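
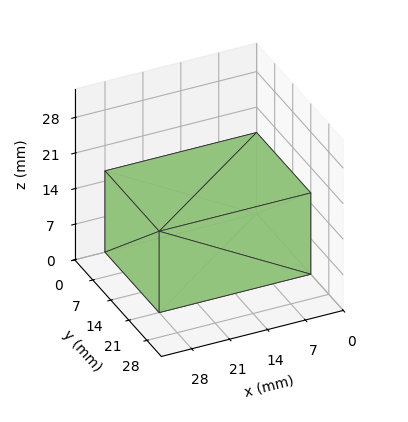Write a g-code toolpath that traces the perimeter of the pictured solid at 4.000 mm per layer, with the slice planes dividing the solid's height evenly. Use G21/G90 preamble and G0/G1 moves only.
Reading the render: the shape is a rectangular box, roughly 28 × 21 mm footprint and 16 mm tall (dimensions read to the nearest mm from the axis ticks). For the g-code, the solid's height is divided into equal slices at the stated Δz and each level perimeter traced with G1 moves after a G0 lift.

; perimeter-only toolpath
G21 ; units = mm
G90 ; absolute positioning
G28 ; home
; layer 1
G0 Z4.000
G0 X0.000 Y0.000
G1 X28.000 Y0.000
G1 X28.000 Y21.000
G1 X0.000 Y21.000
G1 X0.000 Y0.000
; layer 2
G0 Z8.000
G0 X0.000 Y0.000
G1 X28.000 Y0.000
G1 X28.000 Y21.000
G1 X0.000 Y21.000
G1 X0.000 Y0.000
; layer 3
G0 Z12.000
G0 X0.000 Y0.000
G1 X28.000 Y0.000
G1 X28.000 Y21.000
G1 X0.000 Y21.000
G1 X0.000 Y0.000
; layer 4
G0 Z16.000
G0 X0.000 Y0.000
G1 X28.000 Y0.000
G1 X28.000 Y21.000
G1 X0.000 Y21.000
G1 X0.000 Y0.000
M2 ; end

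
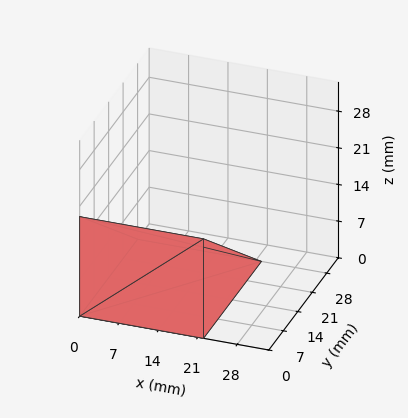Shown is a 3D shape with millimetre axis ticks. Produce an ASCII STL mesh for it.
Reading the render: the shape is a wedge (ramp): 22 × 28 mm base, rising to 19 mm along the y=0 edge and sloping linearly to z=0 at y=28 (dimensions read to the nearest mm from the axis ticks). For the STL, each face is triangulated and given an outward normal.

solid part
  facet normal 0.0000 0.0000 -1.0000
    outer loop
      vertex 22.0 28.0 0.0
      vertex 22.0 0.0 0.0
      vertex 0.0 0.0 0.0
    endloop
  endfacet
  facet normal 0.0000 0.0000 -1.0000
    outer loop
      vertex 0.0 28.0 0.0
      vertex 22.0 28.0 0.0
      vertex 0.0 0.0 0.0
    endloop
  endfacet
  facet normal 0.0000 -1.0000 0.0000
    outer loop
      vertex 0.0 0.0 0.0
      vertex 22.0 0.0 0.0
      vertex 22.0 0.0 19.0
    endloop
  endfacet
  facet normal 0.0000 -1.0000 0.0000
    outer loop
      vertex 0.0 0.0 0.0
      vertex 22.0 0.0 19.0
      vertex 0.0 0.0 19.0
    endloop
  endfacet
  facet normal 0.0000 0.5615 0.8275
    outer loop
      vertex 0.0 0.0 19.0
      vertex 22.0 0.0 19.0
      vertex 22.0 28.0 0.0
    endloop
  endfacet
  facet normal 0.0000 0.5615 0.8275
    outer loop
      vertex 0.0 0.0 19.0
      vertex 22.0 28.0 0.0
      vertex 0.0 28.0 0.0
    endloop
  endfacet
  facet normal -1.0000 0.0000 0.0000
    outer loop
      vertex 0.0 0.0 19.0
      vertex 0.0 28.0 0.0
      vertex 0.0 0.0 0.0
    endloop
  endfacet
  facet normal 1.0000 0.0000 0.0000
    outer loop
      vertex 22.0 0.0 0.0
      vertex 22.0 28.0 0.0
      vertex 22.0 0.0 19.0
    endloop
  endfacet
endsolid part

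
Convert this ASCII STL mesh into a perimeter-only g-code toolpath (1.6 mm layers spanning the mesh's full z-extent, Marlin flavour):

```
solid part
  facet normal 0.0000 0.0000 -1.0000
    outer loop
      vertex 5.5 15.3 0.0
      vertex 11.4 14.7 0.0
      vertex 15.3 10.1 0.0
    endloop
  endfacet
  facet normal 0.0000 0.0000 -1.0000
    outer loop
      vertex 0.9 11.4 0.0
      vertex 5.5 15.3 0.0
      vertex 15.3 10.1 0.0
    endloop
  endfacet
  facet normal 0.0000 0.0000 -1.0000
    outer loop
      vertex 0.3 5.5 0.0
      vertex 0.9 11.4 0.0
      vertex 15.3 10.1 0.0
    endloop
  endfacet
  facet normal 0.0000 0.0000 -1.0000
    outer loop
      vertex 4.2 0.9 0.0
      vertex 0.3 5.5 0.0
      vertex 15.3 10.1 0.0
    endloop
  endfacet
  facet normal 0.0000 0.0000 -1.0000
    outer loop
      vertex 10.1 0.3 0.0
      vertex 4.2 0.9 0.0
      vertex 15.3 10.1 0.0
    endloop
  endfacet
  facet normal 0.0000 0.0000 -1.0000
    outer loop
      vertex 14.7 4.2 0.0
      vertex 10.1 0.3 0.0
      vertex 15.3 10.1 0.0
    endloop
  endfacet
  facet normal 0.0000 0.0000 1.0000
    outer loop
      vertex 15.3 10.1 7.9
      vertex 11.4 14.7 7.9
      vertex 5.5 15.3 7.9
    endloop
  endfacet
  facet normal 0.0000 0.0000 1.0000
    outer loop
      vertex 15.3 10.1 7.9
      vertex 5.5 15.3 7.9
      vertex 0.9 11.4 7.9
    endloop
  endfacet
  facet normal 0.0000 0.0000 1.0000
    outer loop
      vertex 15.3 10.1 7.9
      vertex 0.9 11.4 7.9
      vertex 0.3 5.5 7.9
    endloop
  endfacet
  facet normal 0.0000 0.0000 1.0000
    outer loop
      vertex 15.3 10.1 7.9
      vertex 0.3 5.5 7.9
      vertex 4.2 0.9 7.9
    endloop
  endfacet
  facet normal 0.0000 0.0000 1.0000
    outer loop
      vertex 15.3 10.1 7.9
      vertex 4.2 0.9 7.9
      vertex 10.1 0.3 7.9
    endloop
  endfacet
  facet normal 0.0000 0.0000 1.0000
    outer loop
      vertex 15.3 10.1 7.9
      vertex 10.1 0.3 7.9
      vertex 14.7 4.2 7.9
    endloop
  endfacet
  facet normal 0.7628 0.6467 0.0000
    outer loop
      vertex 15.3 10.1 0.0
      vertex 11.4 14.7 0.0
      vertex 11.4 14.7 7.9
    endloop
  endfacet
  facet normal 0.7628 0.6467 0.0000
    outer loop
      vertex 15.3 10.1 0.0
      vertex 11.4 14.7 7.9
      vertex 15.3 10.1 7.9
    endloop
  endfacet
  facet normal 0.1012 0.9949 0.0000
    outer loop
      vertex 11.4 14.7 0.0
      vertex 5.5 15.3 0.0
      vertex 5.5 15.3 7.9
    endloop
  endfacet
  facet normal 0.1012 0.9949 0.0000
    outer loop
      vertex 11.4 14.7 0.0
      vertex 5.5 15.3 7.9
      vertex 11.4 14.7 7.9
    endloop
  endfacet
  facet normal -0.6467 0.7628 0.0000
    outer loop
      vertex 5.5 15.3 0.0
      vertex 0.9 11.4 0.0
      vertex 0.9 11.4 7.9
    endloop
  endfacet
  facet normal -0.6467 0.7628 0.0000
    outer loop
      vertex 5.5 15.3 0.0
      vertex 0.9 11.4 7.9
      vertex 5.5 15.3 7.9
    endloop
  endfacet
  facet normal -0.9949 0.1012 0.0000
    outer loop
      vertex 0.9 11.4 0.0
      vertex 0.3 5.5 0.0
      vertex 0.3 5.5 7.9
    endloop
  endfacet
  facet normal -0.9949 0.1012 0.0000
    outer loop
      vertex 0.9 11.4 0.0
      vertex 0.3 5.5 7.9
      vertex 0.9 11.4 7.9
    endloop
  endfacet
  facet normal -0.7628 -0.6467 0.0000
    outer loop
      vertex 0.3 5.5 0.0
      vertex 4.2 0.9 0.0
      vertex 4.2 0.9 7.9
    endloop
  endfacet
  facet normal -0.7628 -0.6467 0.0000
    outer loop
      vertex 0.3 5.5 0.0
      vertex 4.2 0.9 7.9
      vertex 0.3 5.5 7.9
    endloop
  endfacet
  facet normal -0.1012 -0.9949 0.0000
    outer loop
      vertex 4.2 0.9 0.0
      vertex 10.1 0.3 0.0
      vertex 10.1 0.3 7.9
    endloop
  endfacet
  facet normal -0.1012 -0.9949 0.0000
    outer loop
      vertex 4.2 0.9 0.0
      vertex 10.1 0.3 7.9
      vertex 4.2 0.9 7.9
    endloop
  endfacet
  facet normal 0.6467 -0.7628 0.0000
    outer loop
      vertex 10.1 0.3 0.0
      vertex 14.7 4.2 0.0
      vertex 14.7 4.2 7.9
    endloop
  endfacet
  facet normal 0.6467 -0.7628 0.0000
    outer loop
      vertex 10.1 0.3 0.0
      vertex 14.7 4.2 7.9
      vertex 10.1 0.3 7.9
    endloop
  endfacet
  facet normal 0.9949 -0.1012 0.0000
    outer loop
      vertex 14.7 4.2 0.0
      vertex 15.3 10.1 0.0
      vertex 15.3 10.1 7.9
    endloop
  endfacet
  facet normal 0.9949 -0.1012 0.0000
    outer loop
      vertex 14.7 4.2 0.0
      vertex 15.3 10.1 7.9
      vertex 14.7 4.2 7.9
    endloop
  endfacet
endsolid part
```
; perimeter-only toolpath
G21 ; units = mm
G90 ; absolute positioning
G28 ; home
; layer 1
G0 Z1.6
G0 X15.3 Y10.1
G1 X11.4 Y14.7
G1 X5.5 Y15.3
G1 X0.9 Y11.4
G1 X0.3 Y5.5
G1 X4.2 Y0.9
G1 X10.1 Y0.3
G1 X14.7 Y4.2
G1 X15.3 Y10.1
; layer 2
G0 Z3.2
G0 X15.3 Y10.1
G1 X11.4 Y14.7
G1 X5.5 Y15.3
G1 X0.9 Y11.4
G1 X0.3 Y5.5
G1 X4.2 Y0.9
G1 X10.1 Y0.3
G1 X14.7 Y4.2
G1 X15.3 Y10.1
; layer 3
G0 Z4.7
G0 X15.3 Y10.1
G1 X11.4 Y14.7
G1 X5.5 Y15.3
G1 X0.9 Y11.4
G1 X0.3 Y5.5
G1 X4.2 Y0.9
G1 X10.1 Y0.3
G1 X14.7 Y4.2
G1 X15.3 Y10.1
; layer 4
G0 Z6.3
G0 X15.3 Y10.1
G1 X11.4 Y14.7
G1 X5.5 Y15.3
G1 X0.9 Y11.4
G1 X0.3 Y5.5
G1 X4.2 Y0.9
G1 X10.1 Y0.3
G1 X14.7 Y4.2
G1 X15.3 Y10.1
; layer 5
G0 Z7.9
G0 X15.3 Y10.1
G1 X11.4 Y14.7
G1 X5.5 Y15.3
G1 X0.9 Y11.4
G1 X0.3 Y5.5
G1 X4.2 Y0.9
G1 X10.1 Y0.3
G1 X14.7 Y4.2
G1 X15.3 Y10.1
M2 ; end

The solid is a regular 8-sided prism (a cylinder approximated with 8 flat sides), circumscribed radius ≈ 7.8 mm, height ≈ 7.9 mm. Slicing at Δz = 1.6 mm — 5 equal slices spanning the solid's height, so layer i sits at z = i·h/5 — gives 5 non-empty perimeters. Each is a 8-segment closed polygon; G0 lifts to the layer z and rapids to the start vertex, then G1 traces the edges.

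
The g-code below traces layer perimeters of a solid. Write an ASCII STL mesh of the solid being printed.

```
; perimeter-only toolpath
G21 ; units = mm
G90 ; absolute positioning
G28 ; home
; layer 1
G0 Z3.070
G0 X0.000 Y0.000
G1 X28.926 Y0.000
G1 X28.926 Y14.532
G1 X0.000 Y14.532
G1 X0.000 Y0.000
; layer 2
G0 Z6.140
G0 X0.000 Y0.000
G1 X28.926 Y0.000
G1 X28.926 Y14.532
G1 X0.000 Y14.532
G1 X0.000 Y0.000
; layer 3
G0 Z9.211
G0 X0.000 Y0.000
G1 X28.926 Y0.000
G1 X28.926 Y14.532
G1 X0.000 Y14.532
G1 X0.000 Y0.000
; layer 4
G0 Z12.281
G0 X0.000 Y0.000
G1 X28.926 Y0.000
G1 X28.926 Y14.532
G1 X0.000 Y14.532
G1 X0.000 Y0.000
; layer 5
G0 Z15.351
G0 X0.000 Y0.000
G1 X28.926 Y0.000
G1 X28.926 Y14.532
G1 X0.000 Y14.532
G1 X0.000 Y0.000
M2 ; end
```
solid part
  facet normal 0.0000 0.0000 -1.0000
    outer loop
      vertex 28.926 14.532 0.000
      vertex 28.926 0.000 0.000
      vertex 0.000 0.000 0.000
    endloop
  endfacet
  facet normal 0.0000 0.0000 -1.0000
    outer loop
      vertex 0.000 14.532 0.000
      vertex 28.926 14.532 0.000
      vertex 0.000 0.000 0.000
    endloop
  endfacet
  facet normal 0.0000 0.0000 1.0000
    outer loop
      vertex 0.000 0.000 15.351
      vertex 28.926 0.000 15.351
      vertex 28.926 14.532 15.351
    endloop
  endfacet
  facet normal 0.0000 0.0000 1.0000
    outer loop
      vertex 0.000 0.000 15.351
      vertex 28.926 14.532 15.351
      vertex 0.000 14.532 15.351
    endloop
  endfacet
  facet normal 0.0000 -1.0000 0.0000
    outer loop
      vertex 0.000 0.000 0.000
      vertex 28.926 0.000 0.000
      vertex 28.926 0.000 15.351
    endloop
  endfacet
  facet normal 0.0000 -1.0000 0.0000
    outer loop
      vertex 0.000 0.000 0.000
      vertex 28.926 0.000 15.351
      vertex 0.000 0.000 15.351
    endloop
  endfacet
  facet normal 0.0000 1.0000 0.0000
    outer loop
      vertex 28.926 14.532 15.351
      vertex 28.926 14.532 0.000
      vertex 0.000 14.532 0.000
    endloop
  endfacet
  facet normal 0.0000 1.0000 0.0000
    outer loop
      vertex 0.000 14.532 15.351
      vertex 28.926 14.532 15.351
      vertex 0.000 14.532 0.000
    endloop
  endfacet
  facet normal -1.0000 0.0000 0.0000
    outer loop
      vertex 0.000 14.532 15.351
      vertex 0.000 14.532 0.000
      vertex 0.000 0.000 0.000
    endloop
  endfacet
  facet normal -1.0000 0.0000 0.0000
    outer loop
      vertex 0.000 0.000 15.351
      vertex 0.000 14.532 15.351
      vertex 0.000 0.000 0.000
    endloop
  endfacet
  facet normal 1.0000 0.0000 0.0000
    outer loop
      vertex 28.926 0.000 0.000
      vertex 28.926 14.532 0.000
      vertex 28.926 14.532 15.351
    endloop
  endfacet
  facet normal 1.0000 0.0000 0.0000
    outer loop
      vertex 28.926 0.000 0.000
      vertex 28.926 14.532 15.351
      vertex 28.926 0.000 15.351
    endloop
  endfacet
endsolid part

The G0 Z moves step by Δz≈3.070 mm. Every layer's G1 loop is the same polygon, so the solid is a straight extrusion of it from z=0 to z≈15.4. Closing with flat bottom and top caps and triangulating gives 12 facets — a rectangular box, roughly 28.9 × 14.5 mm footprint and 15.4 mm tall.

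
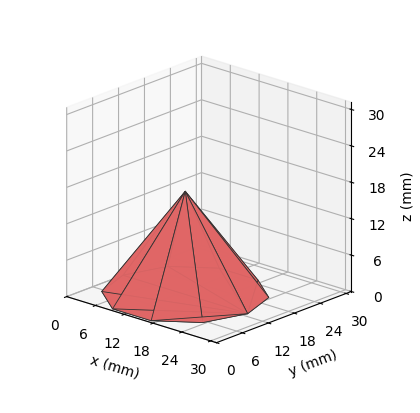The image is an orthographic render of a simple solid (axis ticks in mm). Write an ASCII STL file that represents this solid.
Reading the render: the shape is a regular 10-sided pyramid, base circumscribed radius ≈ 13 mm, apex at z ≈ 17 mm (dimensions read to the nearest mm from the axis ticks). For the STL, each face is triangulated and given an outward normal.

solid part
  facet normal 0.0000 0.0000 -1.0000
    outer loop
      vertex 17.02 25.36 0.00
      vertex 23.52 20.64 0.00
      vertex 26.00 13.00 0.00
    endloop
  endfacet
  facet normal 0.0000 0.0000 -1.0000
    outer loop
      vertex 8.98 25.36 0.00
      vertex 17.02 25.36 0.00
      vertex 26.00 13.00 0.00
    endloop
  endfacet
  facet normal 0.0000 0.0000 -1.0000
    outer loop
      vertex 2.48 20.64 0.00
      vertex 8.98 25.36 0.00
      vertex 26.00 13.00 0.00
    endloop
  endfacet
  facet normal 0.0000 0.0000 -1.0000
    outer loop
      vertex 0.00 13.00 0.00
      vertex 2.48 20.64 0.00
      vertex 26.00 13.00 0.00
    endloop
  endfacet
  facet normal 0.0000 0.0000 -1.0000
    outer loop
      vertex 2.48 5.36 0.00
      vertex 0.00 13.00 0.00
      vertex 26.00 13.00 0.00
    endloop
  endfacet
  facet normal 0.0000 0.0000 -1.0000
    outer loop
      vertex 8.98 0.64 0.00
      vertex 2.48 5.36 0.00
      vertex 26.00 13.00 0.00
    endloop
  endfacet
  facet normal 0.0000 0.0000 -1.0000
    outer loop
      vertex 17.02 0.64 0.00
      vertex 8.98 0.64 0.00
      vertex 26.00 13.00 0.00
    endloop
  endfacet
  facet normal 0.0000 0.0000 -1.0000
    outer loop
      vertex 23.52 5.36 0.00
      vertex 17.02 0.64 0.00
      vertex 26.00 13.00 0.00
    endloop
  endfacet
  facet normal 0.7692 0.2497 0.5882
    outer loop
      vertex 26.00 13.00 0.00
      vertex 23.52 20.64 0.00
      vertex 13.00 13.00 17.00
    endloop
  endfacet
  facet normal 0.4752 0.6544 0.5882
    outer loop
      vertex 23.52 20.64 0.00
      vertex 17.02 25.36 0.00
      vertex 13.00 13.00 17.00
    endloop
  endfacet
  facet normal 0.0000 0.8088 0.5881
    outer loop
      vertex 17.02 25.36 0.00
      vertex 8.98 25.36 0.00
      vertex 13.00 13.00 17.00
    endloop
  endfacet
  facet normal -0.4752 0.6544 0.5882
    outer loop
      vertex 8.98 25.36 0.00
      vertex 2.48 20.64 0.00
      vertex 13.00 13.00 17.00
    endloop
  endfacet
  facet normal -0.7692 0.2497 0.5882
    outer loop
      vertex 2.48 20.64 0.00
      vertex 0.00 13.00 0.00
      vertex 13.00 13.00 17.00
    endloop
  endfacet
  facet normal -0.7692 -0.2497 0.5882
    outer loop
      vertex 0.00 13.00 0.00
      vertex 2.48 5.36 0.00
      vertex 13.00 13.00 17.00
    endloop
  endfacet
  facet normal -0.4752 -0.6544 0.5882
    outer loop
      vertex 2.48 5.36 0.00
      vertex 8.98 0.64 0.00
      vertex 13.00 13.00 17.00
    endloop
  endfacet
  facet normal 0.0000 -0.8088 0.5881
    outer loop
      vertex 8.98 0.64 0.00
      vertex 17.02 0.64 0.00
      vertex 13.00 13.00 17.00
    endloop
  endfacet
  facet normal 0.4752 -0.6544 0.5882
    outer loop
      vertex 17.02 0.64 0.00
      vertex 23.52 5.36 0.00
      vertex 13.00 13.00 17.00
    endloop
  endfacet
  facet normal 0.7692 -0.2497 0.5882
    outer loop
      vertex 23.52 5.36 0.00
      vertex 26.00 13.00 0.00
      vertex 13.00 13.00 17.00
    endloop
  endfacet
endsolid part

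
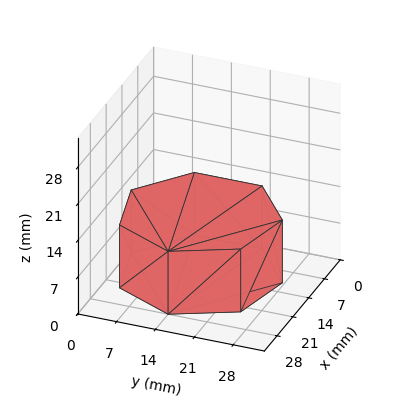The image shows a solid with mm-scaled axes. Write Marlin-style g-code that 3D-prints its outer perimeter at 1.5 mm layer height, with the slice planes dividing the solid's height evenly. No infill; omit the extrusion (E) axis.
Reading the render: the shape is a regular 7-sided prism (a cylinder approximated with 7 flat sides), circumscribed radius ≈ 14 mm, height ≈ 12 mm (dimensions read to the nearest mm from the axis ticks). For the g-code, the solid's height is divided into equal slices at the stated Δz and each level perimeter traced with G1 moves after a G0 lift.

; perimeter-only toolpath
G21 ; units = mm
G90 ; absolute positioning
G28 ; home
; layer 1
G0 Z1.5
G0 X28.0 Y14.0
G1 X22.7 Y24.9
G1 X10.9 Y27.6
G1 X1.4 Y20.1
G1 X1.4 Y7.9
G1 X10.9 Y0.4
G1 X22.7 Y3.1
G1 X28.0 Y14.0
; layer 2
G0 Z3.0
G0 X28.0 Y14.0
G1 X22.7 Y24.9
G1 X10.9 Y27.6
G1 X1.4 Y20.1
G1 X1.4 Y7.9
G1 X10.9 Y0.4
G1 X22.7 Y3.1
G1 X28.0 Y14.0
; layer 3
G0 Z4.5
G0 X28.0 Y14.0
G1 X22.7 Y24.9
G1 X10.9 Y27.6
G1 X1.4 Y20.1
G1 X1.4 Y7.9
G1 X10.9 Y0.4
G1 X22.7 Y3.1
G1 X28.0 Y14.0
; layer 4
G0 Z6.0
G0 X28.0 Y14.0
G1 X22.7 Y24.9
G1 X10.9 Y27.6
G1 X1.4 Y20.1
G1 X1.4 Y7.9
G1 X10.9 Y0.4
G1 X22.7 Y3.1
G1 X28.0 Y14.0
; layer 5
G0 Z7.5
G0 X28.0 Y14.0
G1 X22.7 Y24.9
G1 X10.9 Y27.6
G1 X1.4 Y20.1
G1 X1.4 Y7.9
G1 X10.9 Y0.4
G1 X22.7 Y3.1
G1 X28.0 Y14.0
; layer 6
G0 Z9.0
G0 X28.0 Y14.0
G1 X22.7 Y24.9
G1 X10.9 Y27.6
G1 X1.4 Y20.1
G1 X1.4 Y7.9
G1 X10.9 Y0.4
G1 X22.7 Y3.1
G1 X28.0 Y14.0
; layer 7
G0 Z10.5
G0 X28.0 Y14.0
G1 X22.7 Y24.9
G1 X10.9 Y27.6
G1 X1.4 Y20.1
G1 X1.4 Y7.9
G1 X10.9 Y0.4
G1 X22.7 Y3.1
G1 X28.0 Y14.0
; layer 8
G0 Z12.0
G0 X28.0 Y14.0
G1 X22.7 Y24.9
G1 X10.9 Y27.6
G1 X1.4 Y20.1
G1 X1.4 Y7.9
G1 X10.9 Y0.4
G1 X22.7 Y3.1
G1 X28.0 Y14.0
M2 ; end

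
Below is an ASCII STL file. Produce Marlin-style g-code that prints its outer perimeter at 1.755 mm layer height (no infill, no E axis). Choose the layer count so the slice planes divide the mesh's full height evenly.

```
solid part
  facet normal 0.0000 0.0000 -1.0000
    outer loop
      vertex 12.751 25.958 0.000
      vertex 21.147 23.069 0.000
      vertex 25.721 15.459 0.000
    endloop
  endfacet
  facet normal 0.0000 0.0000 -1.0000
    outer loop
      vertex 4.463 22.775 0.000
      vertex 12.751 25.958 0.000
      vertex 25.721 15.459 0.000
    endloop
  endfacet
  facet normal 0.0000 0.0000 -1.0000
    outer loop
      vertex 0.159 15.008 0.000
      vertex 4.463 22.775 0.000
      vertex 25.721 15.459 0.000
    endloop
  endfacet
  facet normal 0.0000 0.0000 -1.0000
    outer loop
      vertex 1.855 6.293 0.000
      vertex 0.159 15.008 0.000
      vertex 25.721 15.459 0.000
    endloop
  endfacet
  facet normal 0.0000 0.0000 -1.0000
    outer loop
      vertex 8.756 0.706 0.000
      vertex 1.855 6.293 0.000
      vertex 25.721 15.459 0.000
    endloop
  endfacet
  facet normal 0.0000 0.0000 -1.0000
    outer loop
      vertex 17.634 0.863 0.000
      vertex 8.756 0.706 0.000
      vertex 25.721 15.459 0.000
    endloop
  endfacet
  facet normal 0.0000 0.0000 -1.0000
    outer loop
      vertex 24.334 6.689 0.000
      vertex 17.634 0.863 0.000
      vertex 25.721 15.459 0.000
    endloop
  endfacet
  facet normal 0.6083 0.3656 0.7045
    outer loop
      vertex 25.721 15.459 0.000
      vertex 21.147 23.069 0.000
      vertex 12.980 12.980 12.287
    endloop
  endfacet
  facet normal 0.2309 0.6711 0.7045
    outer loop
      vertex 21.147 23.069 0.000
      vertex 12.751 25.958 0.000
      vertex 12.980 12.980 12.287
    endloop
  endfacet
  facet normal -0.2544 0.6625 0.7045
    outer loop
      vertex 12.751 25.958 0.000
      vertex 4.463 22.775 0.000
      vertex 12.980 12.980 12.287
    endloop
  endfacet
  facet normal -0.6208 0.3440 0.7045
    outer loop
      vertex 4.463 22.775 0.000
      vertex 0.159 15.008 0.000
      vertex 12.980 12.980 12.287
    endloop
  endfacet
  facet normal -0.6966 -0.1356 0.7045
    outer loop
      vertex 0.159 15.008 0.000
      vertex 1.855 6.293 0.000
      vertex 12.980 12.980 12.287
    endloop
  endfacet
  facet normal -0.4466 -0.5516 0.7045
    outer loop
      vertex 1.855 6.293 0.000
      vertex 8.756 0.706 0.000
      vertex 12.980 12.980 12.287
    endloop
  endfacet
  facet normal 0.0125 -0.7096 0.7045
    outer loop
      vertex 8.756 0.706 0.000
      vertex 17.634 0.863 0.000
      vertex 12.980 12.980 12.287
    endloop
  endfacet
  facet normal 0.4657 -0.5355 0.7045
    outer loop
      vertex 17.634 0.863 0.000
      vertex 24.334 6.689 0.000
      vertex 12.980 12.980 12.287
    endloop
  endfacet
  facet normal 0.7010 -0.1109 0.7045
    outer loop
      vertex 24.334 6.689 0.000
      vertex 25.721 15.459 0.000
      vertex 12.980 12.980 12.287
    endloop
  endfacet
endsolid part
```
; perimeter-only toolpath
G21 ; units = mm
G90 ; absolute positioning
G28 ; home
; layer 1
G0 Z1.755
G0 X23.901 Y15.105
G1 X19.980 Y21.628
G1 X12.784 Y24.104
G1 X5.680 Y21.376
G1 X1.991 Y14.718
G1 X3.444 Y7.248
G1 X9.359 Y2.459
G1 X16.969 Y2.594
G1 X22.712 Y7.588
G1 X23.901 Y15.105
; layer 2
G0 Z3.511
G0 X22.081 Y14.751
G1 X18.814 Y20.186
G1 X12.816 Y22.250
G1 X6.896 Y19.976
G1 X3.822 Y14.429
G1 X5.034 Y8.204
G1 X9.963 Y4.213
G1 X16.304 Y4.325
G1 X21.090 Y8.486
G1 X22.081 Y14.751
; layer 3
G0 Z5.266
G0 X20.261 Y14.397
G1 X17.647 Y18.745
G1 X12.849 Y20.396
G1 X8.113 Y18.577
G1 X5.654 Y14.139
G1 X6.623 Y9.159
G1 X10.566 Y5.966
G1 X15.639 Y6.056
G1 X19.468 Y9.385
G1 X20.261 Y14.397
; layer 4
G0 Z7.021
G0 X18.440 Y14.042
G1 X16.480 Y17.304
G1 X12.882 Y18.542
G1 X9.330 Y17.178
G1 X7.485 Y13.849
G1 X8.212 Y10.114
G1 X11.170 Y7.720
G1 X14.975 Y7.787
G1 X17.846 Y10.284
G1 X18.440 Y14.042
; layer 5
G0 Z8.776
G0 X16.620 Y13.688
G1 X15.313 Y15.863
G1 X12.915 Y16.688
G1 X10.547 Y15.779
G1 X9.317 Y13.559
G1 X9.801 Y11.069
G1 X11.773 Y9.473
G1 X14.310 Y9.518
G1 X16.224 Y11.183
G1 X16.620 Y13.688
; layer 6
G0 Z10.532
G0 X14.800 Y13.334
G1 X14.147 Y14.421
G1 X12.947 Y14.834
G1 X11.763 Y14.379
G1 X11.148 Y13.270
G1 X11.391 Y12.025
G1 X12.377 Y11.227
G1 X13.645 Y11.249
G1 X14.602 Y12.081
G1 X14.800 Y13.334
M2 ; end

The solid is a regular 9-sided pyramid, base circumscribed radius ≈ 13 mm, apex at z ≈ 12.3 mm. Slicing at Δz = 1.755 mm — 7 equal slices spanning the solid's height, so layer i sits at z = i·h/7 — gives 6 non-empty perimeters. Each is a 9-segment closed polygon; G0 lifts to the layer z and rapids to the start vertex, then G1 traces the edges. The cross-section shrinks linearly with z (the slice at the apex is degenerate and omitted).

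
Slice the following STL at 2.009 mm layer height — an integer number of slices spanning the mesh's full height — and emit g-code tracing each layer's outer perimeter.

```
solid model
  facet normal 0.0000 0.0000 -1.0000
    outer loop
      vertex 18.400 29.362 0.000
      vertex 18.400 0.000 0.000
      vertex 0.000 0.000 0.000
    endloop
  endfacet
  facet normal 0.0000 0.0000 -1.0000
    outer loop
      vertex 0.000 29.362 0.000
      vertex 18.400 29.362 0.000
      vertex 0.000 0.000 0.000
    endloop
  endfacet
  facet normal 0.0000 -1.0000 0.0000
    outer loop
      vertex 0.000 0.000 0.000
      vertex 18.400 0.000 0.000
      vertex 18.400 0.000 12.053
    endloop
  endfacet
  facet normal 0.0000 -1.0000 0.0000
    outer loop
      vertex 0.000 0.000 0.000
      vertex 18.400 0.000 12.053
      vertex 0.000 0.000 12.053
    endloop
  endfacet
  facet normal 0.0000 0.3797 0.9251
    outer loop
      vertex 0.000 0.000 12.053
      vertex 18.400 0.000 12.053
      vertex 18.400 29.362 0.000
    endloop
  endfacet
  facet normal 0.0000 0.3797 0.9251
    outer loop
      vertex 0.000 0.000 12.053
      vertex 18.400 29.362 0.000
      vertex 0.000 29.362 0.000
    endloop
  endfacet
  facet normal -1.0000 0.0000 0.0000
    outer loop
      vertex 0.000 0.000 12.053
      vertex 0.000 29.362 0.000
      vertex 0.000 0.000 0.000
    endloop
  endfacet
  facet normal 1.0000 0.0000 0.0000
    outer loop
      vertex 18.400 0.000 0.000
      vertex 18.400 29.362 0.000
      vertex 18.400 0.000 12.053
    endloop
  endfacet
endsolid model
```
; perimeter-only toolpath
G21 ; units = mm
G90 ; absolute positioning
G28 ; home
; layer 1
G0 Z2.009
G0 X0.000 Y0.000
G1 X18.400 Y0.000
G1 X18.400 Y24.468
G1 X0.000 Y24.468
G1 X0.000 Y0.000
; layer 2
G0 Z4.018
G0 X0.000 Y0.000
G1 X18.400 Y0.000
G1 X18.400 Y19.575
G1 X0.000 Y19.575
G1 X0.000 Y0.000
; layer 3
G0 Z6.027
G0 X0.000 Y0.000
G1 X18.400 Y0.000
G1 X18.400 Y14.681
G1 X0.000 Y14.681
G1 X0.000 Y0.000
; layer 4
G0 Z8.035
G0 X0.000 Y0.000
G1 X18.400 Y0.000
G1 X18.400 Y9.787
G1 X0.000 Y9.787
G1 X0.000 Y0.000
; layer 5
G0 Z10.044
G0 X0.000 Y0.000
G1 X18.400 Y0.000
G1 X18.400 Y4.894
G1 X0.000 Y4.894
G1 X0.000 Y0.000
M2 ; end

The solid is a wedge (ramp): 18.4 × 29.4 mm base, rising to 12.1 mm along the y=0 edge and sloping linearly to z=0 at y=29.4. Slicing at Δz = 2.009 mm — 6 equal slices spanning the solid's height, so layer i sits at z = i·h/6 — gives 5 non-empty perimeters. Each is a 4-segment closed polygon; G0 lifts to the layer z and rapids to the start vertex, then G1 traces the edges. The cross-section shrinks linearly with z (the slice at the apex is degenerate and omitted).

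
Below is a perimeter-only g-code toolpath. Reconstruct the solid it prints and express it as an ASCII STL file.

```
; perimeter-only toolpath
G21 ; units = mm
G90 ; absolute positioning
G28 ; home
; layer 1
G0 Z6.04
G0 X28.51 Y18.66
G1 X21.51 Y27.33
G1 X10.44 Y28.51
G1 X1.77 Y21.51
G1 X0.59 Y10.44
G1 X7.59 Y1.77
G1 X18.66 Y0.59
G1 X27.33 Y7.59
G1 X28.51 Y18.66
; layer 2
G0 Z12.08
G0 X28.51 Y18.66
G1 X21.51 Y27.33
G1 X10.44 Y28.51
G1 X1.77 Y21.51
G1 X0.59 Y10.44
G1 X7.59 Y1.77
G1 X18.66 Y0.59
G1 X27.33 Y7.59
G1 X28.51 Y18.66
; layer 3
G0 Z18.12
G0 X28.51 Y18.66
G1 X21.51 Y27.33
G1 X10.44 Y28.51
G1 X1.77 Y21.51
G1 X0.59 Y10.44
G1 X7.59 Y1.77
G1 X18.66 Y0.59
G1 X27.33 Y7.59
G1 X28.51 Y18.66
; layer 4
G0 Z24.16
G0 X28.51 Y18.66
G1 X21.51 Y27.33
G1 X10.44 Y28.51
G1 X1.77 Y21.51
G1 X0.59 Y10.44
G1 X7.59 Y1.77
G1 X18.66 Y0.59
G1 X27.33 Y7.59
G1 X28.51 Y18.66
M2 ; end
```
solid part
  facet normal 0.0000 0.0000 -1.0000
    outer loop
      vertex 10.44 28.51 0.00
      vertex 21.51 27.33 0.00
      vertex 28.51 18.66 0.00
    endloop
  endfacet
  facet normal 0.0000 0.0000 -1.0000
    outer loop
      vertex 1.77 21.51 0.00
      vertex 10.44 28.51 0.00
      vertex 28.51 18.66 0.00
    endloop
  endfacet
  facet normal 0.0000 0.0000 -1.0000
    outer loop
      vertex 0.59 10.44 0.00
      vertex 1.77 21.51 0.00
      vertex 28.51 18.66 0.00
    endloop
  endfacet
  facet normal 0.0000 0.0000 -1.0000
    outer loop
      vertex 7.59 1.77 0.00
      vertex 0.59 10.44 0.00
      vertex 28.51 18.66 0.00
    endloop
  endfacet
  facet normal 0.0000 0.0000 -1.0000
    outer loop
      vertex 18.66 0.59 0.00
      vertex 7.59 1.77 0.00
      vertex 28.51 18.66 0.00
    endloop
  endfacet
  facet normal 0.0000 0.0000 -1.0000
    outer loop
      vertex 27.33 7.59 0.00
      vertex 18.66 0.59 0.00
      vertex 28.51 18.66 0.00
    endloop
  endfacet
  facet normal 0.0000 0.0000 1.0000
    outer loop
      vertex 28.51 18.66 24.16
      vertex 21.51 27.33 24.16
      vertex 10.44 28.51 24.16
    endloop
  endfacet
  facet normal 0.0000 0.0000 1.0000
    outer loop
      vertex 28.51 18.66 24.16
      vertex 10.44 28.51 24.16
      vertex 1.77 21.51 24.16
    endloop
  endfacet
  facet normal 0.0000 0.0000 1.0000
    outer loop
      vertex 28.51 18.66 24.16
      vertex 1.77 21.51 24.16
      vertex 0.59 10.44 24.16
    endloop
  endfacet
  facet normal 0.0000 0.0000 1.0000
    outer loop
      vertex 28.51 18.66 24.16
      vertex 0.59 10.44 24.16
      vertex 7.59 1.77 24.16
    endloop
  endfacet
  facet normal 0.0000 0.0000 1.0000
    outer loop
      vertex 28.51 18.66 24.16
      vertex 7.59 1.77 24.16
      vertex 18.66 0.59 24.16
    endloop
  endfacet
  facet normal 0.0000 0.0000 1.0000
    outer loop
      vertex 28.51 18.66 24.16
      vertex 18.66 0.59 24.16
      vertex 27.33 7.59 24.16
    endloop
  endfacet
  facet normal 0.7781 0.6282 0.0000
    outer loop
      vertex 28.51 18.66 0.00
      vertex 21.51 27.33 0.00
      vertex 21.51 27.33 24.16
    endloop
  endfacet
  facet normal 0.7781 0.6282 0.0000
    outer loop
      vertex 28.51 18.66 0.00
      vertex 21.51 27.33 24.16
      vertex 28.51 18.66 24.16
    endloop
  endfacet
  facet normal 0.1060 0.9944 0.0000
    outer loop
      vertex 21.51 27.33 0.00
      vertex 10.44 28.51 0.00
      vertex 10.44 28.51 24.16
    endloop
  endfacet
  facet normal 0.1060 0.9944 0.0000
    outer loop
      vertex 21.51 27.33 0.00
      vertex 10.44 28.51 24.16
      vertex 21.51 27.33 24.16
    endloop
  endfacet
  facet normal -0.6282 0.7781 0.0000
    outer loop
      vertex 10.44 28.51 0.00
      vertex 1.77 21.51 0.00
      vertex 1.77 21.51 24.16
    endloop
  endfacet
  facet normal -0.6282 0.7781 0.0000
    outer loop
      vertex 10.44 28.51 0.00
      vertex 1.77 21.51 24.16
      vertex 10.44 28.51 24.16
    endloop
  endfacet
  facet normal -0.9944 0.1060 0.0000
    outer loop
      vertex 1.77 21.51 0.00
      vertex 0.59 10.44 0.00
      vertex 0.59 10.44 24.16
    endloop
  endfacet
  facet normal -0.9944 0.1060 0.0000
    outer loop
      vertex 1.77 21.51 0.00
      vertex 0.59 10.44 24.16
      vertex 1.77 21.51 24.16
    endloop
  endfacet
  facet normal -0.7781 -0.6282 0.0000
    outer loop
      vertex 0.59 10.44 0.00
      vertex 7.59 1.77 0.00
      vertex 7.59 1.77 24.16
    endloop
  endfacet
  facet normal -0.7781 -0.6282 0.0000
    outer loop
      vertex 0.59 10.44 0.00
      vertex 7.59 1.77 24.16
      vertex 0.59 10.44 24.16
    endloop
  endfacet
  facet normal -0.1060 -0.9944 0.0000
    outer loop
      vertex 7.59 1.77 0.00
      vertex 18.66 0.59 0.00
      vertex 18.66 0.59 24.16
    endloop
  endfacet
  facet normal -0.1060 -0.9944 0.0000
    outer loop
      vertex 7.59 1.77 0.00
      vertex 18.66 0.59 24.16
      vertex 7.59 1.77 24.16
    endloop
  endfacet
  facet normal 0.6282 -0.7781 0.0000
    outer loop
      vertex 18.66 0.59 0.00
      vertex 27.33 7.59 0.00
      vertex 27.33 7.59 24.16
    endloop
  endfacet
  facet normal 0.6282 -0.7781 0.0000
    outer loop
      vertex 18.66 0.59 0.00
      vertex 27.33 7.59 24.16
      vertex 18.66 0.59 24.16
    endloop
  endfacet
  facet normal 0.9944 -0.1060 0.0000
    outer loop
      vertex 27.33 7.59 0.00
      vertex 28.51 18.66 0.00
      vertex 28.51 18.66 24.16
    endloop
  endfacet
  facet normal 0.9944 -0.1060 0.0000
    outer loop
      vertex 27.33 7.59 0.00
      vertex 28.51 18.66 24.16
      vertex 27.33 7.59 24.16
    endloop
  endfacet
endsolid part

The G0 Z moves step by Δz≈6.04 mm. Every layer's G1 loop is the same polygon, so the solid is a straight extrusion of it from z=0 to z≈24.2. Closing with flat bottom and top caps and triangulating gives 28 facets — a regular 8-sided prism (a cylinder approximated with 8 flat sides), circumscribed radius ≈ 14.6 mm, height ≈ 24.2 mm.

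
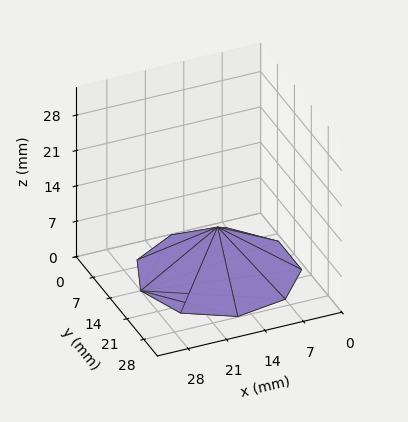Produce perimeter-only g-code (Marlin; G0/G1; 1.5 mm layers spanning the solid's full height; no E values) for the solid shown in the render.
Reading the render: the shape is a regular 9-sided pyramid, base circumscribed radius ≈ 14 mm, apex at z ≈ 9 mm (dimensions read to the nearest mm from the axis ticks). For the g-code, the solid's height is divided into equal slices at the stated Δz and each level perimeter traced with G1 moves after a G0 lift.

; perimeter-only toolpath
G21 ; units = mm
G90 ; absolute positioning
G28 ; home
; layer 1
G0 Z1.5
G0 X25.7 Y14.0
G1 X22.9 Y21.5
G1 X16.0 Y25.5
G1 X8.2 Y24.1
G1 X3.0 Y18.0
G1 X3.0 Y10.0
G1 X8.2 Y3.9
G1 X16.0 Y2.5
G1 X22.9 Y6.5
G1 X25.7 Y14.0
; layer 2
G0 Z3.0
G0 X23.3 Y14.0
G1 X21.1 Y20.0
G1 X15.6 Y23.2
G1 X9.3 Y22.1
G1 X5.2 Y17.2
G1 X5.2 Y10.8
G1 X9.3 Y5.9
G1 X15.6 Y4.8
G1 X21.1 Y8.0
G1 X23.3 Y14.0
; layer 3
G0 Z4.5
G0 X21.0 Y14.0
G1 X19.4 Y18.5
G1 X15.2 Y20.9
G1 X10.5 Y20.1
G1 X7.4 Y16.4
G1 X7.4 Y11.6
G1 X10.5 Y8.0
G1 X15.2 Y7.1
G1 X19.4 Y9.5
G1 X21.0 Y14.0
; layer 4
G0 Z6.0
G0 X18.7 Y14.0
G1 X17.6 Y17.0
G1 X14.8 Y18.6
G1 X11.7 Y18.0
G1 X9.6 Y15.6
G1 X9.6 Y12.4
G1 X11.7 Y10.0
G1 X14.8 Y9.4
G1 X17.6 Y11.0
G1 X18.7 Y14.0
; layer 5
G0 Z7.5
G0 X16.3 Y14.0
G1 X15.8 Y15.5
G1 X14.4 Y16.3
G1 X12.8 Y16.0
G1 X11.8 Y14.8
G1 X11.8 Y13.2
G1 X12.8 Y12.0
G1 X14.4 Y11.7
G1 X15.8 Y12.5
G1 X16.3 Y14.0
M2 ; end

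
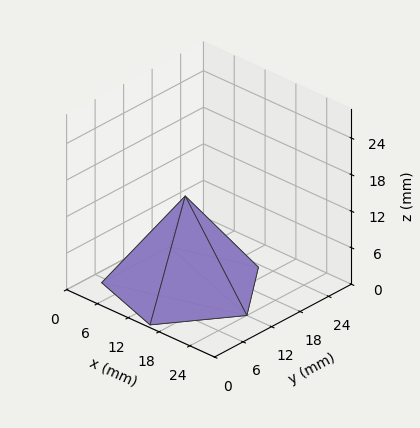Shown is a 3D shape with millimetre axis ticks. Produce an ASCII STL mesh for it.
Reading the render: the shape is a regular 5-sided pyramid, base circumscribed radius ≈ 12 mm, apex at z ≈ 15 mm (dimensions read to the nearest mm from the axis ticks). For the STL, each face is triangulated and given an outward normal.

solid part
  facet normal 0.0000 0.0000 -1.0000
    outer loop
      vertex 2.3 19.1 0.0
      vertex 15.7 23.4 0.0
      vertex 24.0 12.0 0.0
    endloop
  endfacet
  facet normal 0.0000 0.0000 -1.0000
    outer loop
      vertex 2.3 4.9 0.0
      vertex 2.3 19.1 0.0
      vertex 24.0 12.0 0.0
    endloop
  endfacet
  facet normal 0.0000 0.0000 -1.0000
    outer loop
      vertex 15.7 0.6 0.0
      vertex 2.3 4.9 0.0
      vertex 24.0 12.0 0.0
    endloop
  endfacet
  facet normal 0.6788 0.4942 0.5431
    outer loop
      vertex 24.0 12.0 0.0
      vertex 15.7 23.4 0.0
      vertex 12.0 12.0 15.0
    endloop
  endfacet
  facet normal -0.2564 0.7990 0.5440
    outer loop
      vertex 15.7 23.4 0.0
      vertex 2.3 19.1 0.0
      vertex 12.0 12.0 15.0
    endloop
  endfacet
  facet normal -0.8397 0.0000 0.5430
    outer loop
      vertex 2.3 19.1 0.0
      vertex 2.3 4.9 0.0
      vertex 12.0 12.0 15.0
    endloop
  endfacet
  facet normal -0.2564 -0.7990 0.5440
    outer loop
      vertex 2.3 4.9 0.0
      vertex 15.7 0.6 0.0
      vertex 12.0 12.0 15.0
    endloop
  endfacet
  facet normal 0.6788 -0.4942 0.5431
    outer loop
      vertex 15.7 0.6 0.0
      vertex 24.0 12.0 0.0
      vertex 12.0 12.0 15.0
    endloop
  endfacet
endsolid part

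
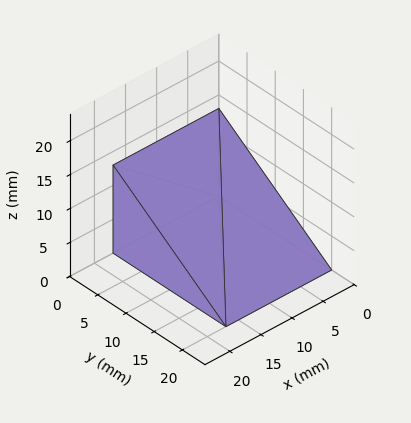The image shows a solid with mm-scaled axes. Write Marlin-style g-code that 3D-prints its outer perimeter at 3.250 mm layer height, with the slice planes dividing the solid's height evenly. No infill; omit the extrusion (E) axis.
Reading the render: the shape is a wedge (ramp): 17 × 20 mm base, rising to 13 mm along the y=0 edge and sloping linearly to z=0 at y=20 (dimensions read to the nearest mm from the axis ticks). For the g-code, the solid's height is divided into equal slices at the stated Δz and each level perimeter traced with G1 moves after a G0 lift.

; perimeter-only toolpath
G21 ; units = mm
G90 ; absolute positioning
G28 ; home
; layer 1
G0 Z3.250
G0 X0.000 Y0.000
G1 X17.000 Y0.000
G1 X17.000 Y15.000
G1 X0.000 Y15.000
G1 X0.000 Y0.000
; layer 2
G0 Z6.500
G0 X0.000 Y0.000
G1 X17.000 Y0.000
G1 X17.000 Y10.000
G1 X0.000 Y10.000
G1 X0.000 Y0.000
; layer 3
G0 Z9.750
G0 X0.000 Y0.000
G1 X17.000 Y0.000
G1 X17.000 Y5.000
G1 X0.000 Y5.000
G1 X0.000 Y0.000
M2 ; end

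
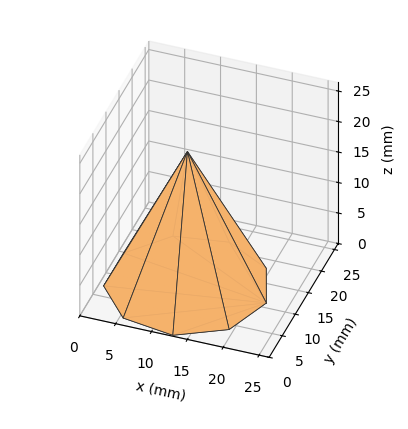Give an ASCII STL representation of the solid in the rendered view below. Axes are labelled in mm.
Reading the render: the shape is a regular 9-sided pyramid, base circumscribed radius ≈ 11 mm, apex at z ≈ 22 mm (dimensions read to the nearest mm from the axis ticks). For the STL, each face is triangulated and given an outward normal.

solid part
  facet normal 0.0000 0.0000 -1.0000
    outer loop
      vertex 12.9 21.8 0.0
      vertex 19.4 18.1 0.0
      vertex 22.0 11.0 0.0
    endloop
  endfacet
  facet normal 0.0000 0.0000 -1.0000
    outer loop
      vertex 5.5 20.5 0.0
      vertex 12.9 21.8 0.0
      vertex 22.0 11.0 0.0
    endloop
  endfacet
  facet normal 0.0000 0.0000 -1.0000
    outer loop
      vertex 0.7 14.8 0.0
      vertex 5.5 20.5 0.0
      vertex 22.0 11.0 0.0
    endloop
  endfacet
  facet normal 0.0000 0.0000 -1.0000
    outer loop
      vertex 0.7 7.2 0.0
      vertex 0.7 14.8 0.0
      vertex 22.0 11.0 0.0
    endloop
  endfacet
  facet normal 0.0000 0.0000 -1.0000
    outer loop
      vertex 5.5 1.5 0.0
      vertex 0.7 7.2 0.0
      vertex 22.0 11.0 0.0
    endloop
  endfacet
  facet normal 0.0000 0.0000 -1.0000
    outer loop
      vertex 12.9 0.2 0.0
      vertex 5.5 1.5 0.0
      vertex 22.0 11.0 0.0
    endloop
  endfacet
  facet normal 0.0000 0.0000 -1.0000
    outer loop
      vertex 19.4 3.9 0.0
      vertex 12.9 0.2 0.0
      vertex 22.0 11.0 0.0
    endloop
  endfacet
  facet normal 0.8500 0.3113 0.4250
    outer loop
      vertex 22.0 11.0 0.0
      vertex 19.4 18.1 0.0
      vertex 11.0 11.0 22.0
    endloop
  endfacet
  facet normal 0.4478 0.7867 0.4249
    outer loop
      vertex 19.4 18.1 0.0
      vertex 12.9 21.8 0.0
      vertex 11.0 11.0 22.0
    endloop
  endfacet
  facet normal -0.1567 0.8919 0.4243
    outer loop
      vertex 12.9 21.8 0.0
      vertex 5.5 20.5 0.0
      vertex 11.0 11.0 22.0
    endloop
  endfacet
  facet normal -0.6924 0.5831 0.4249
    outer loop
      vertex 5.5 20.5 0.0
      vertex 0.7 14.8 0.0
      vertex 11.0 11.0 22.0
    endloop
  endfacet
  facet normal -0.9057 0.0000 0.4240
    outer loop
      vertex 0.7 14.8 0.0
      vertex 0.7 7.2 0.0
      vertex 11.0 11.0 22.0
    endloop
  endfacet
  facet normal -0.6924 -0.5831 0.4249
    outer loop
      vertex 0.7 7.2 0.0
      vertex 5.5 1.5 0.0
      vertex 11.0 11.0 22.0
    endloop
  endfacet
  facet normal -0.1567 -0.8919 0.4243
    outer loop
      vertex 5.5 1.5 0.0
      vertex 12.9 0.2 0.0
      vertex 11.0 11.0 22.0
    endloop
  endfacet
  facet normal 0.4478 -0.7867 0.4249
    outer loop
      vertex 12.9 0.2 0.0
      vertex 19.4 3.9 0.0
      vertex 11.0 11.0 22.0
    endloop
  endfacet
  facet normal 0.8500 -0.3113 0.4250
    outer loop
      vertex 19.4 3.9 0.0
      vertex 22.0 11.0 0.0
      vertex 11.0 11.0 22.0
    endloop
  endfacet
endsolid part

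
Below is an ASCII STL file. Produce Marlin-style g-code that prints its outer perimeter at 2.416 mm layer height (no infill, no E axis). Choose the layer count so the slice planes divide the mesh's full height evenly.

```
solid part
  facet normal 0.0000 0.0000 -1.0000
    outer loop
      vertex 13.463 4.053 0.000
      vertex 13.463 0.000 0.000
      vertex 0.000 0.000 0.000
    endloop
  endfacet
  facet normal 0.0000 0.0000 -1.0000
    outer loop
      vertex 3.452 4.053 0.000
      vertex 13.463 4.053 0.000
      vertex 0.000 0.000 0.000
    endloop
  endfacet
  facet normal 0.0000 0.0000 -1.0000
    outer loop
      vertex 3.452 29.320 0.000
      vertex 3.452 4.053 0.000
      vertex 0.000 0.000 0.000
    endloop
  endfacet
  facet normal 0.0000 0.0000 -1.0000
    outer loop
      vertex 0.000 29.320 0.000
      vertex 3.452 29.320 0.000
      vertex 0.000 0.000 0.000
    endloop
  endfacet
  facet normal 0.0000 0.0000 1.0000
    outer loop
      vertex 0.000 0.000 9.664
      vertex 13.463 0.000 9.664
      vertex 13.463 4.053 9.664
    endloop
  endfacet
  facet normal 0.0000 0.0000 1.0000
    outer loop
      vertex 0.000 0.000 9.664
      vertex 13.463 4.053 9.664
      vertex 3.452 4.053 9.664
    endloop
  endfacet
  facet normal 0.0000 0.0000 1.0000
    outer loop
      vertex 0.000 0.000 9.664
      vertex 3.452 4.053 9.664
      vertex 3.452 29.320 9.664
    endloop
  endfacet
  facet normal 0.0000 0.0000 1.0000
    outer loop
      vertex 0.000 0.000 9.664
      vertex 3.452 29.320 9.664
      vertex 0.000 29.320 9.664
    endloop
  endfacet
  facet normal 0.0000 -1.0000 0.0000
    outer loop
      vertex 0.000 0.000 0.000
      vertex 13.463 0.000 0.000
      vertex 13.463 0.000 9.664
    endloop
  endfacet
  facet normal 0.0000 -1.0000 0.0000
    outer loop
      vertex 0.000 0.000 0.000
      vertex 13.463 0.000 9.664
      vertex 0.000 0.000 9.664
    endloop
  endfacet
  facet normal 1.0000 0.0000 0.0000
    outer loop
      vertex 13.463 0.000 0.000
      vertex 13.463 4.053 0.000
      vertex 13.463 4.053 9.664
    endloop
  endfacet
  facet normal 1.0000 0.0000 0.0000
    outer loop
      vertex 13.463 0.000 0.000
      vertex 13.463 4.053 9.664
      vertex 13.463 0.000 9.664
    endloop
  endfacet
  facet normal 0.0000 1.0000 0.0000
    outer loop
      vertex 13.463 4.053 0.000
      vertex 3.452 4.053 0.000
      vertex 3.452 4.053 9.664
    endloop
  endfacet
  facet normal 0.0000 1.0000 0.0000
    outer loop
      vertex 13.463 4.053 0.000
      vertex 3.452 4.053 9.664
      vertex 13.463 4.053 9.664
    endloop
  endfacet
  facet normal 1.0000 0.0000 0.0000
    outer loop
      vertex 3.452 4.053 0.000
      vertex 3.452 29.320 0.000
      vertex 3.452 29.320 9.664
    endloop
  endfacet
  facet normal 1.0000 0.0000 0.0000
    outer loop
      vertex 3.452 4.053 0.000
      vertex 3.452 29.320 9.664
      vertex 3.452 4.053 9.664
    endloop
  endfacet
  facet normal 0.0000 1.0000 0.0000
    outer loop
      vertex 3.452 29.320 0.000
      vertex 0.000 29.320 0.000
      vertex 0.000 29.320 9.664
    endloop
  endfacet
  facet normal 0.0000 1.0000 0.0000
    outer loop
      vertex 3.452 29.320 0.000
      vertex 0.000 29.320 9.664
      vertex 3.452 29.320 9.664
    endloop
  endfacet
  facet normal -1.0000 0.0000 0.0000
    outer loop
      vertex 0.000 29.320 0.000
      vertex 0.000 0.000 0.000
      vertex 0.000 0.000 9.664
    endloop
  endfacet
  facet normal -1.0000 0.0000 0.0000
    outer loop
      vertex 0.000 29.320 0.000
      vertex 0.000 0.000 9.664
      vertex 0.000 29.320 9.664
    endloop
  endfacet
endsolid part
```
; perimeter-only toolpath
G21 ; units = mm
G90 ; absolute positioning
G28 ; home
; layer 1
G0 Z2.416
G0 X0.000 Y0.000
G1 X13.463 Y0.000
G1 X13.463 Y4.053
G1 X3.452 Y4.053
G1 X3.452 Y29.320
G1 X0.000 Y29.320
G1 X0.000 Y0.000
; layer 2
G0 Z4.832
G0 X0.000 Y0.000
G1 X13.463 Y0.000
G1 X13.463 Y4.053
G1 X3.452 Y4.053
G1 X3.452 Y29.320
G1 X0.000 Y29.320
G1 X0.000 Y0.000
; layer 3
G0 Z7.248
G0 X0.000 Y0.000
G1 X13.463 Y0.000
G1 X13.463 Y4.053
G1 X3.452 Y4.053
G1 X3.452 Y29.320
G1 X0.000 Y29.320
G1 X0.000 Y0.000
; layer 4
G0 Z9.664
G0 X0.000 Y0.000
G1 X13.463 Y0.000
G1 X13.463 Y4.053
G1 X3.452 Y4.053
G1 X3.452 Y29.320
G1 X0.000 Y29.320
G1 X0.000 Y0.000
M2 ; end

The solid is an L-shaped prism: outer 13.5 × 29.3 mm, arm thicknesses ≈ 4.05 mm (horizontal) and 3.45 mm (vertical), extruded 9.66 mm in z. Slicing at Δz = 2.416 mm — 4 equal slices spanning the solid's height, so layer i sits at z = i·h/4 — gives 4 non-empty perimeters. Each is a 6-segment closed polygon; G0 lifts to the layer z and rapids to the start vertex, then G1 traces the edges.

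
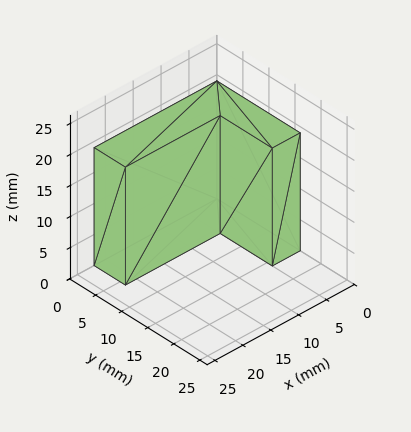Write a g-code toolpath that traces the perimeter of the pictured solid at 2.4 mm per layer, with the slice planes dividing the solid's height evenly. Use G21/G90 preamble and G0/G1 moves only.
Reading the render: the shape is an L-shaped prism: outer 22 × 16 mm, arm thicknesses ≈ 6 mm (horizontal) and 5 mm (vertical), extruded 19 mm in z (dimensions read to the nearest mm from the axis ticks). For the g-code, the solid's height is divided into equal slices at the stated Δz and each level perimeter traced with G1 moves after a G0 lift.

; perimeter-only toolpath
G21 ; units = mm
G90 ; absolute positioning
G28 ; home
; layer 1
G0 Z2.4
G0 X0.0 Y0.0
G1 X22.0 Y0.0
G1 X22.0 Y6.0
G1 X5.0 Y6.0
G1 X5.0 Y16.0
G1 X0.0 Y16.0
G1 X0.0 Y0.0
; layer 2
G0 Z4.8
G0 X0.0 Y0.0
G1 X22.0 Y0.0
G1 X22.0 Y6.0
G1 X5.0 Y6.0
G1 X5.0 Y16.0
G1 X0.0 Y16.0
G1 X0.0 Y0.0
; layer 3
G0 Z7.1
G0 X0.0 Y0.0
G1 X22.0 Y0.0
G1 X22.0 Y6.0
G1 X5.0 Y6.0
G1 X5.0 Y16.0
G1 X0.0 Y16.0
G1 X0.0 Y0.0
; layer 4
G0 Z9.5
G0 X0.0 Y0.0
G1 X22.0 Y0.0
G1 X22.0 Y6.0
G1 X5.0 Y6.0
G1 X5.0 Y16.0
G1 X0.0 Y16.0
G1 X0.0 Y0.0
; layer 5
G0 Z11.9
G0 X0.0 Y0.0
G1 X22.0 Y0.0
G1 X22.0 Y6.0
G1 X5.0 Y6.0
G1 X5.0 Y16.0
G1 X0.0 Y16.0
G1 X0.0 Y0.0
; layer 6
G0 Z14.2
G0 X0.0 Y0.0
G1 X22.0 Y0.0
G1 X22.0 Y6.0
G1 X5.0 Y6.0
G1 X5.0 Y16.0
G1 X0.0 Y16.0
G1 X0.0 Y0.0
; layer 7
G0 Z16.6
G0 X0.0 Y0.0
G1 X22.0 Y0.0
G1 X22.0 Y6.0
G1 X5.0 Y6.0
G1 X5.0 Y16.0
G1 X0.0 Y16.0
G1 X0.0 Y0.0
; layer 8
G0 Z19.0
G0 X0.0 Y0.0
G1 X22.0 Y0.0
G1 X22.0 Y6.0
G1 X5.0 Y6.0
G1 X5.0 Y16.0
G1 X0.0 Y16.0
G1 X0.0 Y0.0
M2 ; end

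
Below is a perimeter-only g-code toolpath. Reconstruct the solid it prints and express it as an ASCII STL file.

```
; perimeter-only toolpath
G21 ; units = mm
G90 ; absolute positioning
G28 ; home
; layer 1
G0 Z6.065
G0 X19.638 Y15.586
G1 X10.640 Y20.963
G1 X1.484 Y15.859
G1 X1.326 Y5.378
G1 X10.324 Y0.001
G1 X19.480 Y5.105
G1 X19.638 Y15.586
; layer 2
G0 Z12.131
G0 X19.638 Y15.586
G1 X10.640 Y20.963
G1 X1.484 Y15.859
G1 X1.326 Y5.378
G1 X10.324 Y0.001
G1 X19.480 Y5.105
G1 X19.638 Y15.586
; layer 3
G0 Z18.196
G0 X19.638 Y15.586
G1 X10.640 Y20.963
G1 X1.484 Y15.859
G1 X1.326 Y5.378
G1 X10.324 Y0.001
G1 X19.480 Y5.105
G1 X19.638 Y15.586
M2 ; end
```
solid part
  facet normal 0.0000 0.0000 -1.0000
    outer loop
      vertex 1.484 15.859 0.000
      vertex 10.640 20.963 0.000
      vertex 19.638 15.586 0.000
    endloop
  endfacet
  facet normal 0.0000 0.0000 -1.0000
    outer loop
      vertex 1.326 5.378 0.000
      vertex 1.484 15.859 0.000
      vertex 19.638 15.586 0.000
    endloop
  endfacet
  facet normal 0.0000 0.0000 -1.0000
    outer loop
      vertex 10.324 0.001 0.000
      vertex 1.326 5.378 0.000
      vertex 19.638 15.586 0.000
    endloop
  endfacet
  facet normal 0.0000 0.0000 -1.0000
    outer loop
      vertex 19.480 5.105 0.000
      vertex 10.324 0.001 0.000
      vertex 19.638 15.586 0.000
    endloop
  endfacet
  facet normal 0.0000 0.0000 1.0000
    outer loop
      vertex 19.638 15.586 18.196
      vertex 10.640 20.963 18.196
      vertex 1.484 15.859 18.196
    endloop
  endfacet
  facet normal 0.0000 0.0000 1.0000
    outer loop
      vertex 19.638 15.586 18.196
      vertex 1.484 15.859 18.196
      vertex 1.326 5.378 18.196
    endloop
  endfacet
  facet normal 0.0000 0.0000 1.0000
    outer loop
      vertex 19.638 15.586 18.196
      vertex 1.326 5.378 18.196
      vertex 10.324 0.001 18.196
    endloop
  endfacet
  facet normal 0.0000 0.0000 1.0000
    outer loop
      vertex 19.638 15.586 18.196
      vertex 10.324 0.001 18.196
      vertex 19.480 5.105 18.196
    endloop
  endfacet
  facet normal 0.5130 0.8584 0.0000
    outer loop
      vertex 19.638 15.586 0.000
      vertex 10.640 20.963 0.000
      vertex 10.640 20.963 18.196
    endloop
  endfacet
  facet normal 0.5130 0.8584 0.0000
    outer loop
      vertex 19.638 15.586 0.000
      vertex 10.640 20.963 18.196
      vertex 19.638 15.586 18.196
    endloop
  endfacet
  facet normal -0.4869 0.8735 0.0000
    outer loop
      vertex 10.640 20.963 0.000
      vertex 1.484 15.859 0.000
      vertex 1.484 15.859 18.196
    endloop
  endfacet
  facet normal -0.4869 0.8735 0.0000
    outer loop
      vertex 10.640 20.963 0.000
      vertex 1.484 15.859 18.196
      vertex 10.640 20.963 18.196
    endloop
  endfacet
  facet normal -0.9999 0.0151 0.0000
    outer loop
      vertex 1.484 15.859 0.000
      vertex 1.326 5.378 0.000
      vertex 1.326 5.378 18.196
    endloop
  endfacet
  facet normal -0.9999 0.0151 0.0000
    outer loop
      vertex 1.484 15.859 0.000
      vertex 1.326 5.378 18.196
      vertex 1.484 15.859 18.196
    endloop
  endfacet
  facet normal -0.5130 -0.8584 0.0000
    outer loop
      vertex 1.326 5.378 0.000
      vertex 10.324 0.001 0.000
      vertex 10.324 0.001 18.196
    endloop
  endfacet
  facet normal -0.5130 -0.8584 0.0000
    outer loop
      vertex 1.326 5.378 0.000
      vertex 10.324 0.001 18.196
      vertex 1.326 5.378 18.196
    endloop
  endfacet
  facet normal 0.4869 -0.8735 0.0000
    outer loop
      vertex 10.324 0.001 0.000
      vertex 19.480 5.105 0.000
      vertex 19.480 5.105 18.196
    endloop
  endfacet
  facet normal 0.4869 -0.8735 0.0000
    outer loop
      vertex 10.324 0.001 0.000
      vertex 19.480 5.105 18.196
      vertex 10.324 0.001 18.196
    endloop
  endfacet
  facet normal 0.9999 -0.0151 0.0000
    outer loop
      vertex 19.480 5.105 0.000
      vertex 19.638 15.586 0.000
      vertex 19.638 15.586 18.196
    endloop
  endfacet
  facet normal 0.9999 -0.0151 0.0000
    outer loop
      vertex 19.480 5.105 0.000
      vertex 19.638 15.586 18.196
      vertex 19.480 5.105 18.196
    endloop
  endfacet
endsolid part

The G0 Z moves step by Δz≈6.065 mm. Every layer's G1 loop is the same polygon, so the solid is a straight extrusion of it from z=0 to z≈18.2. Closing with flat bottom and top caps and triangulating gives 20 facets — a regular 6-sided prism (a cylinder approximated with 6 flat sides), circumscribed radius ≈ 10.5 mm, height ≈ 18.2 mm.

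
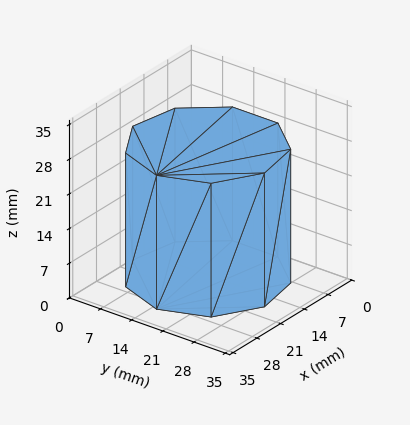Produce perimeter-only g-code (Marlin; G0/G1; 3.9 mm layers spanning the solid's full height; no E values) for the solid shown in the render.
Reading the render: the shape is a regular 9-sided prism (a cylinder approximated with 9 flat sides), circumscribed radius ≈ 15 mm, height ≈ 27 mm (dimensions read to the nearest mm from the axis ticks). For the g-code, the solid's height is divided into equal slices at the stated Δz and each level perimeter traced with G1 moves after a G0 lift.

; perimeter-only toolpath
G21 ; units = mm
G90 ; absolute positioning
G28 ; home
; layer 1
G0 Z3.9
G0 X30.0 Y15.0
G1 X26.5 Y24.6
G1 X17.6 Y29.8
G1 X7.5 Y28.0
G1 X0.9 Y20.1
G1 X0.9 Y9.9
G1 X7.5 Y2.0
G1 X17.6 Y0.2
G1 X26.5 Y5.4
G1 X30.0 Y15.0
; layer 2
G0 Z7.7
G0 X30.0 Y15.0
G1 X26.5 Y24.6
G1 X17.6 Y29.8
G1 X7.5 Y28.0
G1 X0.9 Y20.1
G1 X0.9 Y9.9
G1 X7.5 Y2.0
G1 X17.6 Y0.2
G1 X26.5 Y5.4
G1 X30.0 Y15.0
; layer 3
G0 Z11.6
G0 X30.0 Y15.0
G1 X26.5 Y24.6
G1 X17.6 Y29.8
G1 X7.5 Y28.0
G1 X0.9 Y20.1
G1 X0.9 Y9.9
G1 X7.5 Y2.0
G1 X17.6 Y0.2
G1 X26.5 Y5.4
G1 X30.0 Y15.0
; layer 4
G0 Z15.4
G0 X30.0 Y15.0
G1 X26.5 Y24.6
G1 X17.6 Y29.8
G1 X7.5 Y28.0
G1 X0.9 Y20.1
G1 X0.9 Y9.9
G1 X7.5 Y2.0
G1 X17.6 Y0.2
G1 X26.5 Y5.4
G1 X30.0 Y15.0
; layer 5
G0 Z19.3
G0 X30.0 Y15.0
G1 X26.5 Y24.6
G1 X17.6 Y29.8
G1 X7.5 Y28.0
G1 X0.9 Y20.1
G1 X0.9 Y9.9
G1 X7.5 Y2.0
G1 X17.6 Y0.2
G1 X26.5 Y5.4
G1 X30.0 Y15.0
; layer 6
G0 Z23.1
G0 X30.0 Y15.0
G1 X26.5 Y24.6
G1 X17.6 Y29.8
G1 X7.5 Y28.0
G1 X0.9 Y20.1
G1 X0.9 Y9.9
G1 X7.5 Y2.0
G1 X17.6 Y0.2
G1 X26.5 Y5.4
G1 X30.0 Y15.0
; layer 7
G0 Z27.0
G0 X30.0 Y15.0
G1 X26.5 Y24.6
G1 X17.6 Y29.8
G1 X7.5 Y28.0
G1 X0.9 Y20.1
G1 X0.9 Y9.9
G1 X7.5 Y2.0
G1 X17.6 Y0.2
G1 X26.5 Y5.4
G1 X30.0 Y15.0
M2 ; end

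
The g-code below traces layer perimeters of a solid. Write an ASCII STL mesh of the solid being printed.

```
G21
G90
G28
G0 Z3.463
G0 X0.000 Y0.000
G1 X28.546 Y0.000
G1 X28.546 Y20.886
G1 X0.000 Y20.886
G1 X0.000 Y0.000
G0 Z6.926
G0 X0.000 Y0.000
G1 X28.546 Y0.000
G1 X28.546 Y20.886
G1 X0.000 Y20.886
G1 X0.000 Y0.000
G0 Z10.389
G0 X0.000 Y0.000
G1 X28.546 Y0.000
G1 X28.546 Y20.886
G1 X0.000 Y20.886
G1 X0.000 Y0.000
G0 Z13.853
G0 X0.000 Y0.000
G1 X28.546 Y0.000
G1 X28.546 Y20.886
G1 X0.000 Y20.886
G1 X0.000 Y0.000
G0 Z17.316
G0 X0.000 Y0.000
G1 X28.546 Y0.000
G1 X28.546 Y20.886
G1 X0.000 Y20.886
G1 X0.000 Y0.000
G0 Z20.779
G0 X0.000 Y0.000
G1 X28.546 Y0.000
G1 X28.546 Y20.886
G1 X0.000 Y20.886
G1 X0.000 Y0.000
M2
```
solid part
  facet normal 0.0000 0.0000 -1.0000
    outer loop
      vertex 28.546 20.886 0.000
      vertex 28.546 0.000 0.000
      vertex 0.000 0.000 0.000
    endloop
  endfacet
  facet normal 0.0000 0.0000 -1.0000
    outer loop
      vertex 0.000 20.886 0.000
      vertex 28.546 20.886 0.000
      vertex 0.000 0.000 0.000
    endloop
  endfacet
  facet normal 0.0000 0.0000 1.0000
    outer loop
      vertex 0.000 0.000 20.779
      vertex 28.546 0.000 20.779
      vertex 28.546 20.886 20.779
    endloop
  endfacet
  facet normal 0.0000 0.0000 1.0000
    outer loop
      vertex 0.000 0.000 20.779
      vertex 28.546 20.886 20.779
      vertex 0.000 20.886 20.779
    endloop
  endfacet
  facet normal 0.0000 -1.0000 0.0000
    outer loop
      vertex 0.000 0.000 0.000
      vertex 28.546 0.000 0.000
      vertex 28.546 0.000 20.779
    endloop
  endfacet
  facet normal 0.0000 -1.0000 0.0000
    outer loop
      vertex 0.000 0.000 0.000
      vertex 28.546 0.000 20.779
      vertex 0.000 0.000 20.779
    endloop
  endfacet
  facet normal 0.0000 1.0000 0.0000
    outer loop
      vertex 28.546 20.886 20.779
      vertex 28.546 20.886 0.000
      vertex 0.000 20.886 0.000
    endloop
  endfacet
  facet normal 0.0000 1.0000 0.0000
    outer loop
      vertex 0.000 20.886 20.779
      vertex 28.546 20.886 20.779
      vertex 0.000 20.886 0.000
    endloop
  endfacet
  facet normal -1.0000 0.0000 0.0000
    outer loop
      vertex 0.000 20.886 20.779
      vertex 0.000 20.886 0.000
      vertex 0.000 0.000 0.000
    endloop
  endfacet
  facet normal -1.0000 0.0000 0.0000
    outer loop
      vertex 0.000 0.000 20.779
      vertex 0.000 20.886 20.779
      vertex 0.000 0.000 0.000
    endloop
  endfacet
  facet normal 1.0000 0.0000 0.0000
    outer loop
      vertex 28.546 0.000 0.000
      vertex 28.546 20.886 0.000
      vertex 28.546 20.886 20.779
    endloop
  endfacet
  facet normal 1.0000 0.0000 0.0000
    outer loop
      vertex 28.546 0.000 0.000
      vertex 28.546 20.886 20.779
      vertex 28.546 0.000 20.779
    endloop
  endfacet
endsolid part

The G0 Z moves step by Δz≈3.463 mm. Every layer's G1 loop is the same polygon, so the solid is a straight extrusion of it from z=0 to z≈20.8. Closing with flat bottom and top caps and triangulating gives 12 facets — a rectangular box, roughly 28.5 × 20.9 mm footprint and 20.8 mm tall.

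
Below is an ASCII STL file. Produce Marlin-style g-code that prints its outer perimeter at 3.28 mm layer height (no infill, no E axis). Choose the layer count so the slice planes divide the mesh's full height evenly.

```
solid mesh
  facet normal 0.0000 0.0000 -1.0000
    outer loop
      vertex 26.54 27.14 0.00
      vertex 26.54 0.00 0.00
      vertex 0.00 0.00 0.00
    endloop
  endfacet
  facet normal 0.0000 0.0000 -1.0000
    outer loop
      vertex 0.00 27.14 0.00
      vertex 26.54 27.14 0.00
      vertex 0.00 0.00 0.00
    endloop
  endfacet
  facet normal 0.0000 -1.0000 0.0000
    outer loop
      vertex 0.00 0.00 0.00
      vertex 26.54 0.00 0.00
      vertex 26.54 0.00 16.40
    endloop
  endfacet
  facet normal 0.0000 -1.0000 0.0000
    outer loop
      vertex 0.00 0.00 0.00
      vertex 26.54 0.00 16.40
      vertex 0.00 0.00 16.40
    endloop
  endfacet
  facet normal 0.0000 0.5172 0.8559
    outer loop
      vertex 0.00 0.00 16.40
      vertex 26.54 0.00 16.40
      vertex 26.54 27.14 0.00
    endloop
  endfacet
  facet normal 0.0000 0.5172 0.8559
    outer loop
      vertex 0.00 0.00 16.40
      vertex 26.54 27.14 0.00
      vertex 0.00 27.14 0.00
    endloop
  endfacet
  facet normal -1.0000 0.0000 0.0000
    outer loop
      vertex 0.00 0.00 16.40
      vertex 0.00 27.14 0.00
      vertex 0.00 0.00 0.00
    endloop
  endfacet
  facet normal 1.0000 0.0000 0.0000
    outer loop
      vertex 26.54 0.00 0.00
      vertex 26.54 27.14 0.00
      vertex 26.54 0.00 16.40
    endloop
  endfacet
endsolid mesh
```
; perimeter-only toolpath
G21 ; units = mm
G90 ; absolute positioning
G28 ; home
; layer 1
G0 Z3.28
G0 X0.00 Y0.00
G1 X26.54 Y0.00
G1 X26.54 Y21.71
G1 X0.00 Y21.71
G1 X0.00 Y0.00
; layer 2
G0 Z6.56
G0 X0.00 Y0.00
G1 X26.54 Y0.00
G1 X26.54 Y16.28
G1 X0.00 Y16.28
G1 X0.00 Y0.00
; layer 3
G0 Z9.84
G0 X0.00 Y0.00
G1 X26.54 Y0.00
G1 X26.54 Y10.86
G1 X0.00 Y10.86
G1 X0.00 Y0.00
; layer 4
G0 Z13.12
G0 X0.00 Y0.00
G1 X26.54 Y0.00
G1 X26.54 Y5.43
G1 X0.00 Y5.43
G1 X0.00 Y0.00
M2 ; end

The solid is a wedge (ramp): 26.5 × 27.1 mm base, rising to 16.4 mm along the y=0 edge and sloping linearly to z=0 at y=27.1. Slicing at Δz = 3.28 mm — 5 equal slices spanning the solid's height, so layer i sits at z = i·h/5 — gives 4 non-empty perimeters. Each is a 4-segment closed polygon; G0 lifts to the layer z and rapids to the start vertex, then G1 traces the edges. The cross-section shrinks linearly with z (the slice at the apex is degenerate and omitted).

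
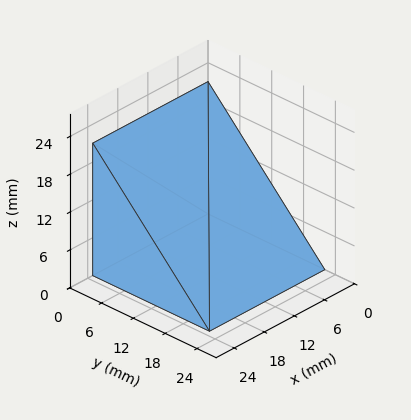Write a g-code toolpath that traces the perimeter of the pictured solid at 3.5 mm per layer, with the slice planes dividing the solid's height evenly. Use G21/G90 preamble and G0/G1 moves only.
Reading the render: the shape is a wedge (ramp): 23 × 22 mm base, rising to 21 mm along the y=0 edge and sloping linearly to z=0 at y=22 (dimensions read to the nearest mm from the axis ticks). For the g-code, the solid's height is divided into equal slices at the stated Δz and each level perimeter traced with G1 moves after a G0 lift.

; perimeter-only toolpath
G21 ; units = mm
G90 ; absolute positioning
G28 ; home
; layer 1
G0 Z3.5
G0 X0.0 Y0.0
G1 X23.0 Y0.0
G1 X23.0 Y18.3
G1 X0.0 Y18.3
G1 X0.0 Y0.0
; layer 2
G0 Z7.0
G0 X0.0 Y0.0
G1 X23.0 Y0.0
G1 X23.0 Y14.7
G1 X0.0 Y14.7
G1 X0.0 Y0.0
; layer 3
G0 Z10.5
G0 X0.0 Y0.0
G1 X23.0 Y0.0
G1 X23.0 Y11.0
G1 X0.0 Y11.0
G1 X0.0 Y0.0
; layer 4
G0 Z14.0
G0 X0.0 Y0.0
G1 X23.0 Y0.0
G1 X23.0 Y7.3
G1 X0.0 Y7.3
G1 X0.0 Y0.0
; layer 5
G0 Z17.5
G0 X0.0 Y0.0
G1 X23.0 Y0.0
G1 X23.0 Y3.7
G1 X0.0 Y3.7
G1 X0.0 Y0.0
M2 ; end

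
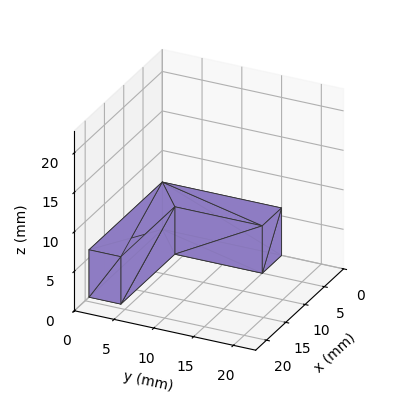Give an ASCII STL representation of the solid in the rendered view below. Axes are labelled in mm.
Reading the render: the shape is an L-shaped prism: outer 19 × 15 mm, arm thicknesses ≈ 4 mm (horizontal) and 5 mm (vertical), extruded 6 mm in z (dimensions read to the nearest mm from the axis ticks). For the STL, each face is triangulated and given an outward normal.

solid part
  facet normal 0.0000 0.0000 -1.0000
    outer loop
      vertex 19.00 4.00 0.00
      vertex 19.00 0.00 0.00
      vertex 0.00 0.00 0.00
    endloop
  endfacet
  facet normal 0.0000 0.0000 -1.0000
    outer loop
      vertex 5.00 4.00 0.00
      vertex 19.00 4.00 0.00
      vertex 0.00 0.00 0.00
    endloop
  endfacet
  facet normal 0.0000 0.0000 -1.0000
    outer loop
      vertex 5.00 15.00 0.00
      vertex 5.00 4.00 0.00
      vertex 0.00 0.00 0.00
    endloop
  endfacet
  facet normal 0.0000 0.0000 -1.0000
    outer loop
      vertex 0.00 15.00 0.00
      vertex 5.00 15.00 0.00
      vertex 0.00 0.00 0.00
    endloop
  endfacet
  facet normal 0.0000 0.0000 1.0000
    outer loop
      vertex 0.00 0.00 6.00
      vertex 19.00 0.00 6.00
      vertex 19.00 4.00 6.00
    endloop
  endfacet
  facet normal 0.0000 0.0000 1.0000
    outer loop
      vertex 0.00 0.00 6.00
      vertex 19.00 4.00 6.00
      vertex 5.00 4.00 6.00
    endloop
  endfacet
  facet normal 0.0000 0.0000 1.0000
    outer loop
      vertex 0.00 0.00 6.00
      vertex 5.00 4.00 6.00
      vertex 5.00 15.00 6.00
    endloop
  endfacet
  facet normal 0.0000 0.0000 1.0000
    outer loop
      vertex 0.00 0.00 6.00
      vertex 5.00 15.00 6.00
      vertex 0.00 15.00 6.00
    endloop
  endfacet
  facet normal 0.0000 -1.0000 0.0000
    outer loop
      vertex 0.00 0.00 0.00
      vertex 19.00 0.00 0.00
      vertex 19.00 0.00 6.00
    endloop
  endfacet
  facet normal 0.0000 -1.0000 0.0000
    outer loop
      vertex 0.00 0.00 0.00
      vertex 19.00 0.00 6.00
      vertex 0.00 0.00 6.00
    endloop
  endfacet
  facet normal 1.0000 0.0000 0.0000
    outer loop
      vertex 19.00 0.00 0.00
      vertex 19.00 4.00 0.00
      vertex 19.00 4.00 6.00
    endloop
  endfacet
  facet normal 1.0000 0.0000 0.0000
    outer loop
      vertex 19.00 0.00 0.00
      vertex 19.00 4.00 6.00
      vertex 19.00 0.00 6.00
    endloop
  endfacet
  facet normal 0.0000 1.0000 0.0000
    outer loop
      vertex 19.00 4.00 0.00
      vertex 5.00 4.00 0.00
      vertex 5.00 4.00 6.00
    endloop
  endfacet
  facet normal 0.0000 1.0000 0.0000
    outer loop
      vertex 19.00 4.00 0.00
      vertex 5.00 4.00 6.00
      vertex 19.00 4.00 6.00
    endloop
  endfacet
  facet normal 1.0000 0.0000 0.0000
    outer loop
      vertex 5.00 4.00 0.00
      vertex 5.00 15.00 0.00
      vertex 5.00 15.00 6.00
    endloop
  endfacet
  facet normal 1.0000 0.0000 0.0000
    outer loop
      vertex 5.00 4.00 0.00
      vertex 5.00 15.00 6.00
      vertex 5.00 4.00 6.00
    endloop
  endfacet
  facet normal 0.0000 1.0000 0.0000
    outer loop
      vertex 5.00 15.00 0.00
      vertex 0.00 15.00 0.00
      vertex 0.00 15.00 6.00
    endloop
  endfacet
  facet normal 0.0000 1.0000 0.0000
    outer loop
      vertex 5.00 15.00 0.00
      vertex 0.00 15.00 6.00
      vertex 5.00 15.00 6.00
    endloop
  endfacet
  facet normal -1.0000 0.0000 0.0000
    outer loop
      vertex 0.00 15.00 0.00
      vertex 0.00 0.00 0.00
      vertex 0.00 0.00 6.00
    endloop
  endfacet
  facet normal -1.0000 0.0000 0.0000
    outer loop
      vertex 0.00 15.00 0.00
      vertex 0.00 0.00 6.00
      vertex 0.00 15.00 6.00
    endloop
  endfacet
endsolid part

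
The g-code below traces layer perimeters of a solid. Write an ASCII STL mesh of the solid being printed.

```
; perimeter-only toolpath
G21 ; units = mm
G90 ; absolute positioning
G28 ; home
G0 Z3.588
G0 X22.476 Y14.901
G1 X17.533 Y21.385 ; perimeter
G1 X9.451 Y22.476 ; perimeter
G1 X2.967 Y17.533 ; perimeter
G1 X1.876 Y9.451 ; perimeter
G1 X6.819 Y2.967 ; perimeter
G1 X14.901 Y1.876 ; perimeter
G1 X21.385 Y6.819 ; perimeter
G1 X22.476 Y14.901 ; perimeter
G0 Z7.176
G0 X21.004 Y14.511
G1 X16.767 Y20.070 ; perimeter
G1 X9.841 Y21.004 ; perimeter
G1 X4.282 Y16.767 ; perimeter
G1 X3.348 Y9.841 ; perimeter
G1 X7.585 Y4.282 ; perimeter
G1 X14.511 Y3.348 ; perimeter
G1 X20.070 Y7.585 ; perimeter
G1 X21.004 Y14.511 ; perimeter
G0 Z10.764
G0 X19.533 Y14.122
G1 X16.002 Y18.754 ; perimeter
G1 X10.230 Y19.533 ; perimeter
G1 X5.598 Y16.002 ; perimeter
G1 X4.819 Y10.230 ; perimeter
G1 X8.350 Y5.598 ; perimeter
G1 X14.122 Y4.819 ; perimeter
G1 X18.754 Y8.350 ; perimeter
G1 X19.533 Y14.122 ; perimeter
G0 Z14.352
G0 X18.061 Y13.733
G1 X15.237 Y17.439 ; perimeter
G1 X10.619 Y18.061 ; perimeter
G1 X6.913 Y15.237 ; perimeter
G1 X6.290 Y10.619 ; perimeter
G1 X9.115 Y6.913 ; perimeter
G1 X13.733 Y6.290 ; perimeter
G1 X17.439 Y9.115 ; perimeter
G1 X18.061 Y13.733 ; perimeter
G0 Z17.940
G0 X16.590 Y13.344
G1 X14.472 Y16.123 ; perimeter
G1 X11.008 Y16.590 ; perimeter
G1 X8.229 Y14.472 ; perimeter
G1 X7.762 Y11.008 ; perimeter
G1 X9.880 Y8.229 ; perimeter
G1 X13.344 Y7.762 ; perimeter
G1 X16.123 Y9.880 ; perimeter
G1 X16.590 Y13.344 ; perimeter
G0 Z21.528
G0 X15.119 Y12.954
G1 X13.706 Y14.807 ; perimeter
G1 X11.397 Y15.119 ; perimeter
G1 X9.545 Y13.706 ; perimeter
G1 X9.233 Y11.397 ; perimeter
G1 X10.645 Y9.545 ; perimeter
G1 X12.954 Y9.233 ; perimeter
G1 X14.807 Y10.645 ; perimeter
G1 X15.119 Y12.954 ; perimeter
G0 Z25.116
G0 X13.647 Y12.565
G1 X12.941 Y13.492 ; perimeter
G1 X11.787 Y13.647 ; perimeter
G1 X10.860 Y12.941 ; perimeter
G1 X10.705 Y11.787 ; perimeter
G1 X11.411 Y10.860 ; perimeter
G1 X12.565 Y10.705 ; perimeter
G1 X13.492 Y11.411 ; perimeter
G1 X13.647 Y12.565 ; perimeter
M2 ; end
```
solid part
  facet normal 0.0000 0.0000 -1.0000
    outer loop
      vertex 9.062 23.947 0.000
      vertex 18.298 22.701 0.000
      vertex 23.947 15.290 0.000
    endloop
  endfacet
  facet normal 0.0000 0.0000 -1.0000
    outer loop
      vertex 1.651 18.298 0.000
      vertex 9.062 23.947 0.000
      vertex 23.947 15.290 0.000
    endloop
  endfacet
  facet normal 0.0000 0.0000 -1.0000
    outer loop
      vertex 0.405 9.062 0.000
      vertex 1.651 18.298 0.000
      vertex 23.947 15.290 0.000
    endloop
  endfacet
  facet normal 0.0000 0.0000 -1.0000
    outer loop
      vertex 6.054 1.651 0.000
      vertex 0.405 9.062 0.000
      vertex 23.947 15.290 0.000
    endloop
  endfacet
  facet normal 0.0000 0.0000 -1.0000
    outer loop
      vertex 15.290 0.405 0.000
      vertex 6.054 1.651 0.000
      vertex 23.947 15.290 0.000
    endloop
  endfacet
  facet normal 0.0000 0.0000 -1.0000
    outer loop
      vertex 22.701 6.054 0.000
      vertex 15.290 0.405 0.000
      vertex 23.947 15.290 0.000
    endloop
  endfacet
  facet normal 0.7405 0.5644 0.3649
    outer loop
      vertex 23.947 15.290 0.000
      vertex 18.298 22.701 0.000
      vertex 12.176 12.176 28.704
    endloop
  endfacet
  facet normal 0.1245 0.9227 0.3649
    outer loop
      vertex 18.298 22.701 0.000
      vertex 9.062 23.947 0.000
      vertex 12.176 12.176 28.704
    endloop
  endfacet
  facet normal -0.5644 0.7405 0.3649
    outer loop
      vertex 9.062 23.947 0.000
      vertex 1.651 18.298 0.000
      vertex 12.176 12.176 28.704
    endloop
  endfacet
  facet normal -0.9227 0.1245 0.3649
    outer loop
      vertex 1.651 18.298 0.000
      vertex 0.405 9.062 0.000
      vertex 12.176 12.176 28.704
    endloop
  endfacet
  facet normal -0.7405 -0.5644 0.3649
    outer loop
      vertex 0.405 9.062 0.000
      vertex 6.054 1.651 0.000
      vertex 12.176 12.176 28.704
    endloop
  endfacet
  facet normal -0.1245 -0.9227 0.3649
    outer loop
      vertex 6.054 1.651 0.000
      vertex 15.290 0.405 0.000
      vertex 12.176 12.176 28.704
    endloop
  endfacet
  facet normal 0.5644 -0.7405 0.3649
    outer loop
      vertex 15.290 0.405 0.000
      vertex 22.701 6.054 0.000
      vertex 12.176 12.176 28.704
    endloop
  endfacet
  facet normal 0.9227 -0.1245 0.3649
    outer loop
      vertex 22.701 6.054 0.000
      vertex 23.947 15.290 0.000
      vertex 12.176 12.176 28.704
    endloop
  endfacet
endsolid part

The G0 Z moves step by Δz≈3.588 mm. The G1 loops shrink linearly with z, so the solid tapers from its base footprint up to z≈28.7. Closing with a flat bottom cap and the tapered top and triangulating gives 14 facets — a regular 8-sided pyramid, base circumscribed radius ≈ 12.2 mm, apex at z ≈ 28.7 mm.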